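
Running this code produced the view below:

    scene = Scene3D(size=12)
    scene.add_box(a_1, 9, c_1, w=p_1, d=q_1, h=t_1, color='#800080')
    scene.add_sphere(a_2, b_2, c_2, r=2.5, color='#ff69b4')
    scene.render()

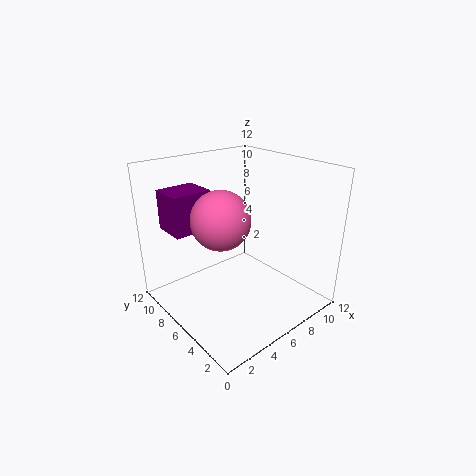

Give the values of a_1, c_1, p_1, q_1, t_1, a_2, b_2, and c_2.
a_1 = 2
c_1 = 6
p_1 = 3.5
q_1 = 3
t_1 = 3.5
a_2 = 5
b_2 = 7
c_2 = 7.5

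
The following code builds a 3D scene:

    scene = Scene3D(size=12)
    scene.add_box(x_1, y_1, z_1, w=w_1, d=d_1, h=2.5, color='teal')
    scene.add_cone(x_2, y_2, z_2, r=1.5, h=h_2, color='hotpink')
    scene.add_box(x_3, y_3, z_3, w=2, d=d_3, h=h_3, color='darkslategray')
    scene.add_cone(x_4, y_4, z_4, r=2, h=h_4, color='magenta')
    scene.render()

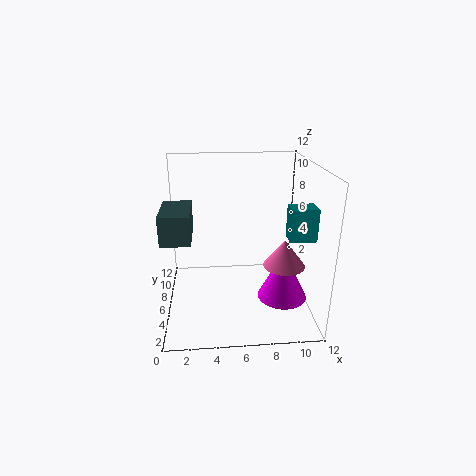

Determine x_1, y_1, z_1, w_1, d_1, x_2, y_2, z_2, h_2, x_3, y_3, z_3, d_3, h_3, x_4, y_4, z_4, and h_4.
x_1 = 9.5, y_1 = 2.5, z_1 = 7, w_1 = 2, d_1 = 1.5, x_2 = 9, y_2 = 2, z_2 = 5.5, h_2 = 2, x_3 = 0.5, y_3 = 0.5, z_3 = 8, d_3 = 3.5, h_3 = 2, x_4 = 9.5, y_4 = 4, z_4 = 1.5, h_4 = 4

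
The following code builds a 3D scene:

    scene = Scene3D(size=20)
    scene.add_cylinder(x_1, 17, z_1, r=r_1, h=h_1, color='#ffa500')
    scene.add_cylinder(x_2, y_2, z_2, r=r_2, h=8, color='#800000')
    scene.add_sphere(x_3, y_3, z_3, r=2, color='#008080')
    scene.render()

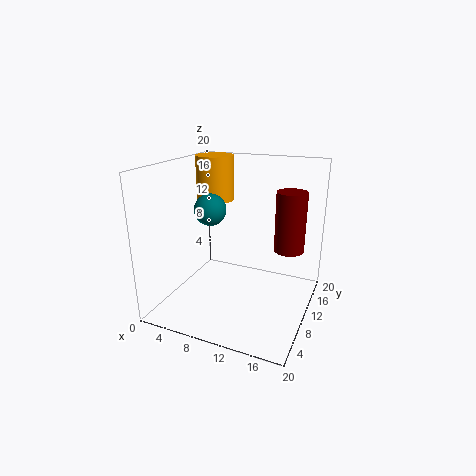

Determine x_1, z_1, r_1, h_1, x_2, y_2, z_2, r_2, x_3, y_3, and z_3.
x_1 = 3; z_1 = 13; r_1 = 3; h_1 = 7; x_2 = 17; y_2 = 11; z_2 = 9; r_2 = 2; x_3 = 8; y_3 = 6; z_3 = 15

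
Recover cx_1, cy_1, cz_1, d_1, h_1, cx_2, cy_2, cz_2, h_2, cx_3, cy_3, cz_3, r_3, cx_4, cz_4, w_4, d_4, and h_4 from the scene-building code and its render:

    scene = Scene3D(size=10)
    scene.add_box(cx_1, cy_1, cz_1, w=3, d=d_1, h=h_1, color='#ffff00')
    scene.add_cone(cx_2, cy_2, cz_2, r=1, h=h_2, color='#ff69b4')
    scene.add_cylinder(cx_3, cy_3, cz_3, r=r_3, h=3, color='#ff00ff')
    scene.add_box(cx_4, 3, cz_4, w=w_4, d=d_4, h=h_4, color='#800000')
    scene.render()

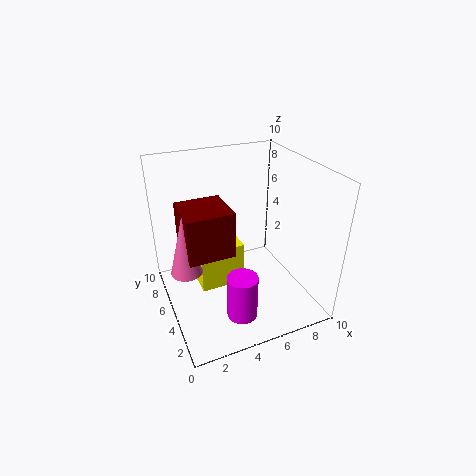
cx_1 = 2, cy_1 = 4, cz_1 = 2, d_1 = 2, h_1 = 3, cx_2 = 1, cy_2 = 4, cz_2 = 4, h_2 = 4, cx_3 = 4, cy_3 = 2, cz_3 = 1, r_3 = 1, cx_4 = 1, cz_4 = 5, w_4 = 3, d_4 = 3, h_4 = 3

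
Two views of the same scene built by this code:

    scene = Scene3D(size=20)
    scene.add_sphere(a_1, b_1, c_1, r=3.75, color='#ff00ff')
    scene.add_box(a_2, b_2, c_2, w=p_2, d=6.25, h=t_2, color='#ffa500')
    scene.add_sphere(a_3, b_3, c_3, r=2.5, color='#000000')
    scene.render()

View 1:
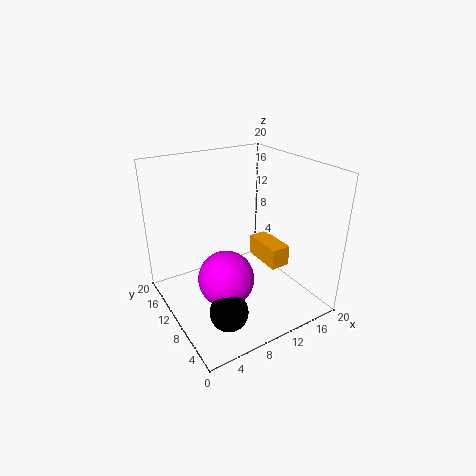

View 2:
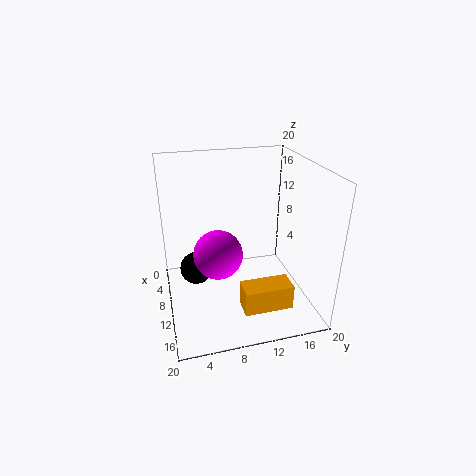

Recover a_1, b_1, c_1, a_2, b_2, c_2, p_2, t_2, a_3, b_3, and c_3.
a_1 = 6.75
b_1 = 7.75
c_1 = 5.75
a_2 = 15.5
b_2 = 8.75
c_2 = 3.5
p_2 = 3
t_2 = 3.25
a_3 = 5.25
b_3 = 4.5
c_3 = 3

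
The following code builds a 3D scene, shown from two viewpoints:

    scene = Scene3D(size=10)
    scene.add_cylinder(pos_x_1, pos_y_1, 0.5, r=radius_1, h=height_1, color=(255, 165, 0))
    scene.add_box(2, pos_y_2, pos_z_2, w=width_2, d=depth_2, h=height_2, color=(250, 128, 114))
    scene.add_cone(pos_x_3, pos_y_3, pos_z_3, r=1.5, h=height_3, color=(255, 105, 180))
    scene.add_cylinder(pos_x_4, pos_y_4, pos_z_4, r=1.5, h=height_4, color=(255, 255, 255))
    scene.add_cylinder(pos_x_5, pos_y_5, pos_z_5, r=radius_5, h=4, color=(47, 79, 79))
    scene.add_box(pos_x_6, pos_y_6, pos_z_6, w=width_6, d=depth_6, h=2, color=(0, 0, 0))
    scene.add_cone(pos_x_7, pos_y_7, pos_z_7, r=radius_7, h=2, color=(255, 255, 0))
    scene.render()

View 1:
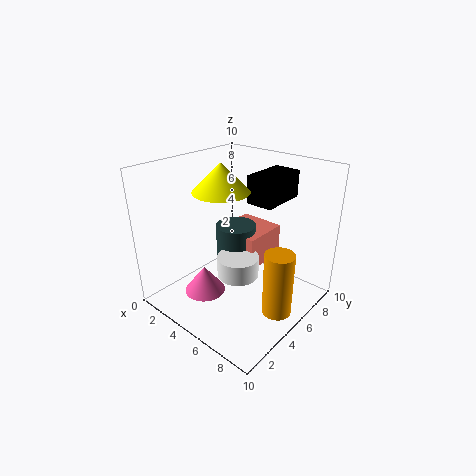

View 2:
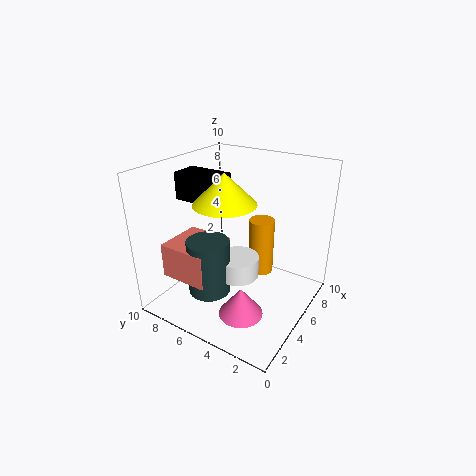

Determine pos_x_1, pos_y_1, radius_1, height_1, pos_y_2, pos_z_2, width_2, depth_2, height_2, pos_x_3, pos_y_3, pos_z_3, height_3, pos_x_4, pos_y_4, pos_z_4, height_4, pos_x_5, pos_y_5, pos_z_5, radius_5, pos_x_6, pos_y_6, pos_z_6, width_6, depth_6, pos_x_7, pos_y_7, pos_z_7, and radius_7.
pos_x_1 = 8.5; pos_y_1 = 5; radius_1 = 1; height_1 = 4.5; pos_y_2 = 6; pos_z_2 = 2; width_2 = 3.5; depth_2 = 3.5; height_2 = 2.5; pos_x_3 = 3; pos_y_3 = 3.5; pos_z_3 = 0.5; height_3 = 2; pos_x_4 = 5; pos_y_4 = 5; pos_z_4 = 2; height_4 = 1.5; pos_x_5 = 3.5; pos_y_5 = 6.5; pos_z_5 = 1; radius_5 = 1.5; pos_x_6 = 4.5; pos_y_6 = 6.5; pos_z_6 = 7; width_6 = 2; depth_6 = 3.5; pos_x_7 = 3.5; pos_y_7 = 5; pos_z_7 = 8; radius_7 = 2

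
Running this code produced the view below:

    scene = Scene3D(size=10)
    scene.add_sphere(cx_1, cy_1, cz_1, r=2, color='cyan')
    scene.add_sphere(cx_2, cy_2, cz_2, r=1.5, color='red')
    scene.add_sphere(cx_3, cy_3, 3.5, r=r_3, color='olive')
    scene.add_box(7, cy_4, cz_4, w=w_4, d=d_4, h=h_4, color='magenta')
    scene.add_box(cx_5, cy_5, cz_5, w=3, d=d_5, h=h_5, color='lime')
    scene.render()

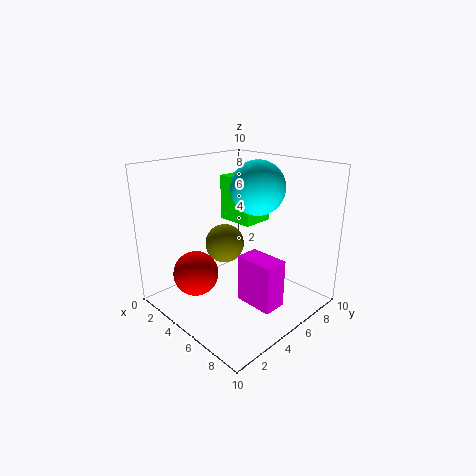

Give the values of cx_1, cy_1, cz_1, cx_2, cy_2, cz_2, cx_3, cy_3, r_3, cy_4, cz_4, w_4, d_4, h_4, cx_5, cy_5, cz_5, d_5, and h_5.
cx_1 = 4.5; cy_1 = 7.5; cz_1 = 8; cx_2 = 4; cy_2 = 2; cz_2 = 3; cx_3 = 2.5; cy_3 = 6; r_3 = 1.5; cy_4 = 3; cz_4 = 2; w_4 = 2.5; d_4 = 1.5; h_4 = 3; cx_5 = 1; cy_5 = 7; cz_5 = 5; d_5 = 2.5; h_5 = 3.5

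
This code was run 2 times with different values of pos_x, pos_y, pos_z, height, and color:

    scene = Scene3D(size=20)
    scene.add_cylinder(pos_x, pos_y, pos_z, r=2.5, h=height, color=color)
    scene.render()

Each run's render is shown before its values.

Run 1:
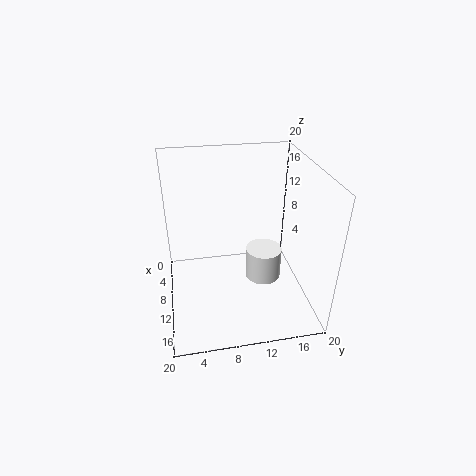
pos_x = 11; pos_y = 13.5; pos_z = 4; height = 4.5; color = 'white'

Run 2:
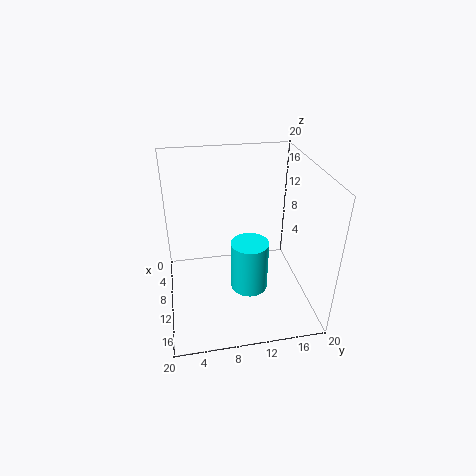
pos_x = 13; pos_y = 11; pos_z = 4; height = 7; color = 'cyan'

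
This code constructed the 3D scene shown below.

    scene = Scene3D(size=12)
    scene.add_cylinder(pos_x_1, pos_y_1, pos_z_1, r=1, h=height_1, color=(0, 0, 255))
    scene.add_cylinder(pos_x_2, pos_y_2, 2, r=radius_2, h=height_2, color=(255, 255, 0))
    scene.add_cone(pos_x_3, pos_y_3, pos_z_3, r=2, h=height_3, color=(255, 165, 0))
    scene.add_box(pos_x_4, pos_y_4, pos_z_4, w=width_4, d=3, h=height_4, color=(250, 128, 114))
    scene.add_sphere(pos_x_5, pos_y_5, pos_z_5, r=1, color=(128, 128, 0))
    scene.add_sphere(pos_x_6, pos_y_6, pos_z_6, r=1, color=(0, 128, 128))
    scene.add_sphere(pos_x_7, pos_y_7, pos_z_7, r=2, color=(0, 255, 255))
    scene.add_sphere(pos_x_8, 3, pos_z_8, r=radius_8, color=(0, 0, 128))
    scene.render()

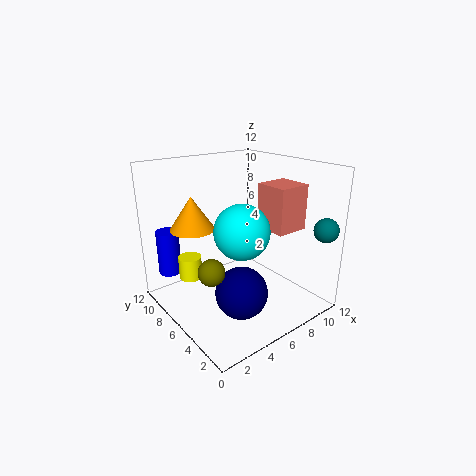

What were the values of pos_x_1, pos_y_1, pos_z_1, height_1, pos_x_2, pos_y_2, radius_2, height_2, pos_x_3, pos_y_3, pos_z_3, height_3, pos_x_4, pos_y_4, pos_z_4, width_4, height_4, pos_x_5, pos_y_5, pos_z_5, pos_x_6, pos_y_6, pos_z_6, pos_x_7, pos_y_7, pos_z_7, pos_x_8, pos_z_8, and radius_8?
pos_x_1 = 2
pos_y_1 = 11
pos_z_1 = 2
height_1 = 4
pos_x_2 = 3
pos_y_2 = 9
radius_2 = 1
height_2 = 2
pos_x_3 = 4
pos_y_3 = 10
pos_z_3 = 6
height_3 = 3
pos_x_4 = 9
pos_y_4 = 4
pos_z_4 = 6
width_4 = 3
height_4 = 4
pos_x_5 = 2
pos_y_5 = 4
pos_z_5 = 5
pos_x_6 = 11
pos_y_6 = 1
pos_z_6 = 7
pos_x_7 = 4
pos_y_7 = 3
pos_z_7 = 8
pos_x_8 = 4
pos_z_8 = 3
radius_8 = 2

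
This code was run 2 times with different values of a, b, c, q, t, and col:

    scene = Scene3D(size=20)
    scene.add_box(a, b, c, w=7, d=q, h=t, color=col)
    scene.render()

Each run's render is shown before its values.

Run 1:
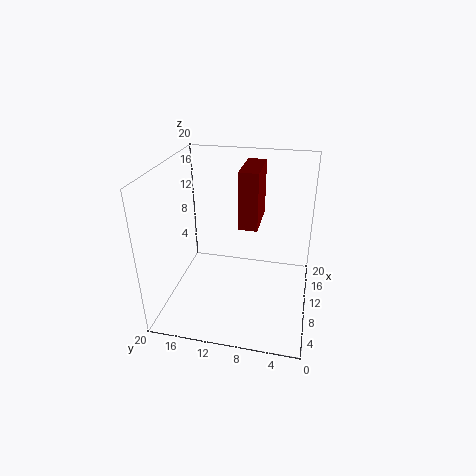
a = 11, b = 7.5, c = 10.75, q = 2.75, t = 8.25, col = 'maroon'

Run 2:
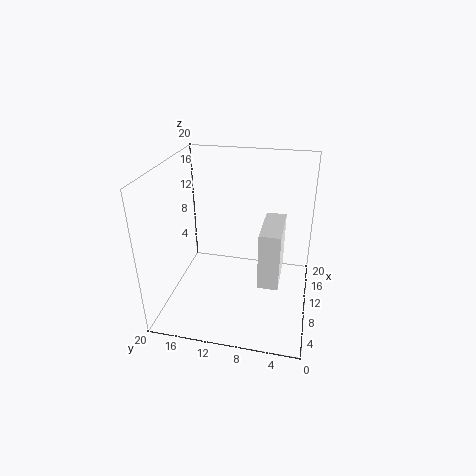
a = 5.75, b = 3.75, c = 5.25, q = 2.75, t = 7.75, col = 'white'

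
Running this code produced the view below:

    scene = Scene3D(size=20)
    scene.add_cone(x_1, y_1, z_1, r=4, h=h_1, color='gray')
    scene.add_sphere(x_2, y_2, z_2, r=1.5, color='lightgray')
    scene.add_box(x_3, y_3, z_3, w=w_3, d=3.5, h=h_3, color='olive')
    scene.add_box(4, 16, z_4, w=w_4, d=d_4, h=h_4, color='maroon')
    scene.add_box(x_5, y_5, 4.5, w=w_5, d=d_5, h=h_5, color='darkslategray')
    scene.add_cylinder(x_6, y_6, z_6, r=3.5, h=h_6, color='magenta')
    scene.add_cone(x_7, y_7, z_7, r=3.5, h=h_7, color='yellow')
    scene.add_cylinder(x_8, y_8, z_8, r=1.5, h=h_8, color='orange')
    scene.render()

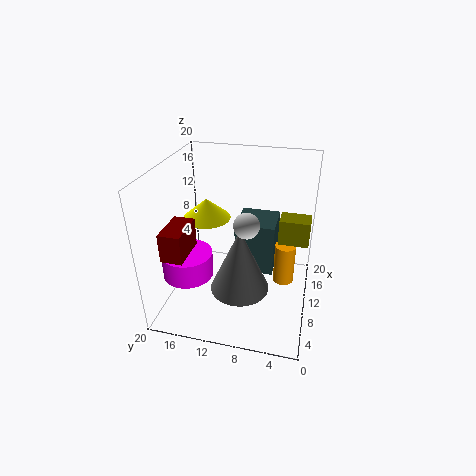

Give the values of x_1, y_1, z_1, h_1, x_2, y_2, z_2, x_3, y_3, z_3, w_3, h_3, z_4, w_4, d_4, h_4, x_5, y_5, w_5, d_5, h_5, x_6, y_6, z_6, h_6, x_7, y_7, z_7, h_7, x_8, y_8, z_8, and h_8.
x_1 = 7; y_1 = 9; z_1 = 4; h_1 = 9; x_2 = 4; y_2 = 7.5; z_2 = 15.5; x_3 = 5; y_3 = 0.5; z_3 = 13; w_3 = 2.5; h_3 = 3; z_4 = 8.5; w_4 = 5.5; d_4 = 3; h_4 = 4; x_5 = 10; y_5 = 5; w_5 = 5.5; d_5 = 5.5; h_5 = 7.5; x_6 = 7; y_6 = 16.5; z_6 = 5; h_6 = 3.5; x_7 = 13; y_7 = 15.5; z_7 = 11; h_7 = 3; x_8 = 12; y_8 = 3.5; z_8 = 2.5; h_8 = 6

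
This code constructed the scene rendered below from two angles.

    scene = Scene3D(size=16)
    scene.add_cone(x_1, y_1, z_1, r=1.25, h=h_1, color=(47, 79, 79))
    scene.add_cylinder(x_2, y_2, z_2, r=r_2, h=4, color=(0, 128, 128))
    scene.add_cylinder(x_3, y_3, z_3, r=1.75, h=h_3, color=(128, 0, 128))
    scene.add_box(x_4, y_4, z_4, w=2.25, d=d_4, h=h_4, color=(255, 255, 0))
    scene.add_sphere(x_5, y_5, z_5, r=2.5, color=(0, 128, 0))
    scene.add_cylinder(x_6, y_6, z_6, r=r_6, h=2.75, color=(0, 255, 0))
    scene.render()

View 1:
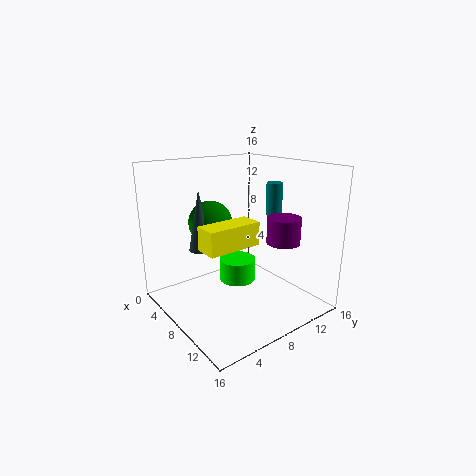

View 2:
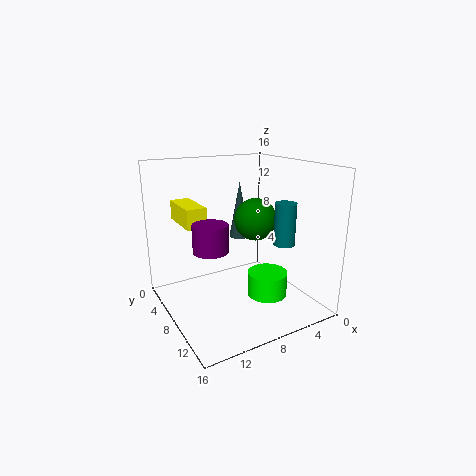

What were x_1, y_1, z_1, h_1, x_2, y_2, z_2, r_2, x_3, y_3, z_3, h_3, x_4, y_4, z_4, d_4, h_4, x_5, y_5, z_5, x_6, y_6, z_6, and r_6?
x_1 = 5.75
y_1 = 4.5
z_1 = 6.75
h_1 = 6.75
x_2 = 6.75
y_2 = 14.5
z_2 = 9.25
r_2 = 1
x_3 = 12.5
y_3 = 10.5
z_3 = 8.25
h_3 = 2.75
x_4 = 11
y_4 = 1.25
z_4 = 9.25
d_4 = 5.25
h_4 = 2.25
x_5 = 4.75
y_5 = 6.5
z_5 = 9.25
x_6 = 5.25
y_6 = 10
z_6 = 1.25
r_6 = 2.25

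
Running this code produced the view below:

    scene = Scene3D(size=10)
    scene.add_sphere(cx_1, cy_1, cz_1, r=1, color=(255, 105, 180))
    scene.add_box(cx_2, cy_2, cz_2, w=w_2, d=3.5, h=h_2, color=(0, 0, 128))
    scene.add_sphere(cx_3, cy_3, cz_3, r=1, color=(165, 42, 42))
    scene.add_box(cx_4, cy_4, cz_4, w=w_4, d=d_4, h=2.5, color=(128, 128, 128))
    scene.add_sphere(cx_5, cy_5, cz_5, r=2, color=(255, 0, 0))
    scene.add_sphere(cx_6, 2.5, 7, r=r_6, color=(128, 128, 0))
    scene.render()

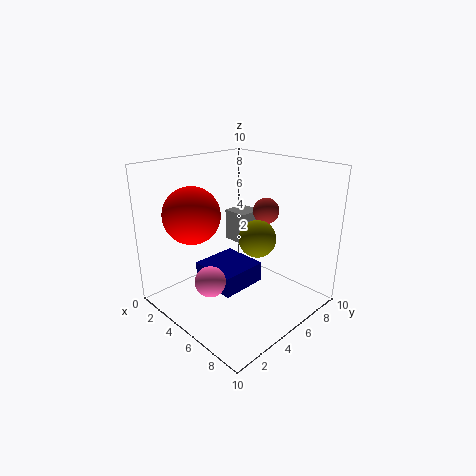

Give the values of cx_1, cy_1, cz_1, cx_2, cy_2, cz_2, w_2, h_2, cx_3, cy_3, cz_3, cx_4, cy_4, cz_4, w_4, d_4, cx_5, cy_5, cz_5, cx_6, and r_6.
cx_1 = 5.5; cy_1 = 2; cz_1 = 3; cx_2 = 2; cy_2 = 3.5; cz_2 = 1; w_2 = 3.5; h_2 = 1.5; cx_3 = 4.5; cy_3 = 8.5; cz_3 = 6; cx_4 = 1; cy_4 = 7.5; cz_4 = 3; w_4 = 2; d_4 = 2; cx_5 = 2.5; cy_5 = 3; cz_5 = 6.5; cx_6 = 9; r_6 = 1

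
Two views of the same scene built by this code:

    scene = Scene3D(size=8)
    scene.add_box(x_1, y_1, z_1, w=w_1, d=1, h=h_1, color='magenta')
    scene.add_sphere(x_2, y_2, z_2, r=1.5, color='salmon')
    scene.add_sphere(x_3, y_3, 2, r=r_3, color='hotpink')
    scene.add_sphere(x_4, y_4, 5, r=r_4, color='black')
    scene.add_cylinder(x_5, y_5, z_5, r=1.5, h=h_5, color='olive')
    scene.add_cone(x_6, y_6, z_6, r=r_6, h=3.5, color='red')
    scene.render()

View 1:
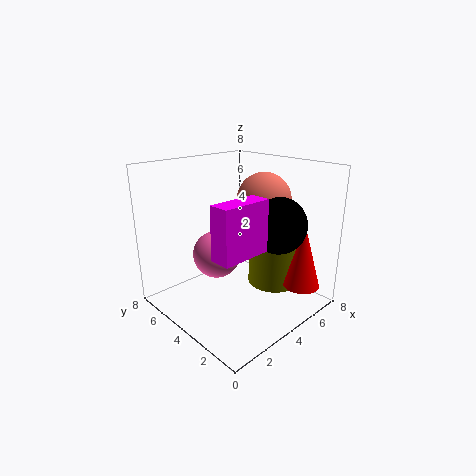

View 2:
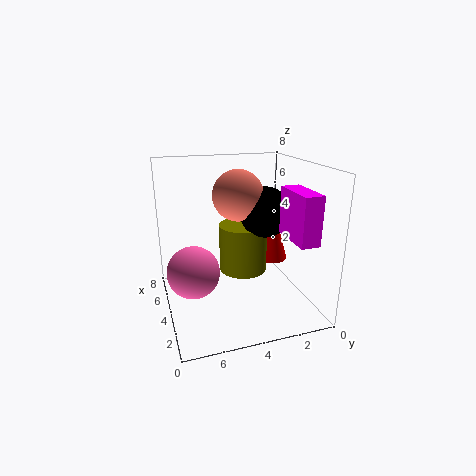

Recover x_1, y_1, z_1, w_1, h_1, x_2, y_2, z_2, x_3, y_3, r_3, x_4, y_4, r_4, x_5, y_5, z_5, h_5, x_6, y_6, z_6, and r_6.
x_1 = 0.5
y_1 = 1
z_1 = 4.5
w_1 = 2.5
h_1 = 2.5
x_2 = 5.5
y_2 = 3.5
z_2 = 6
x_3 = 4.5
y_3 = 6.5
r_3 = 1.5
x_4 = 5
y_4 = 2
r_4 = 1.5
x_5 = 6
y_5 = 3
z_5 = 1
h_5 = 3
x_6 = 6
y_6 = 1
z_6 = 1.5
r_6 = 1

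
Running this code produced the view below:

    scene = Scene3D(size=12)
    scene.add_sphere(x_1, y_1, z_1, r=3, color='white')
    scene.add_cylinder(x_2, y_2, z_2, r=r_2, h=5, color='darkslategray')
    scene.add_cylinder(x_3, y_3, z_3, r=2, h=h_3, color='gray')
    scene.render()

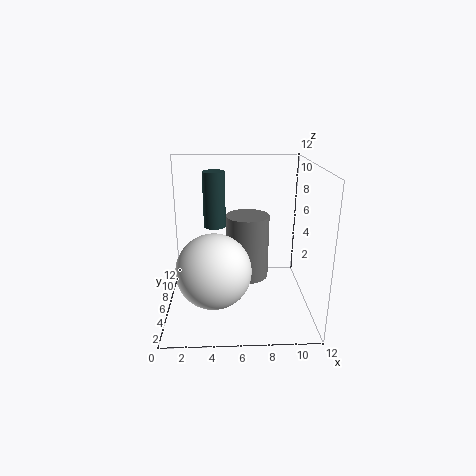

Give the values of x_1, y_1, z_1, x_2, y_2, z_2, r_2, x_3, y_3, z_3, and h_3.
x_1 = 4, y_1 = 4, z_1 = 4, x_2 = 4, y_2 = 9, z_2 = 6, r_2 = 1, x_3 = 7, y_3 = 9, z_3 = 1, h_3 = 6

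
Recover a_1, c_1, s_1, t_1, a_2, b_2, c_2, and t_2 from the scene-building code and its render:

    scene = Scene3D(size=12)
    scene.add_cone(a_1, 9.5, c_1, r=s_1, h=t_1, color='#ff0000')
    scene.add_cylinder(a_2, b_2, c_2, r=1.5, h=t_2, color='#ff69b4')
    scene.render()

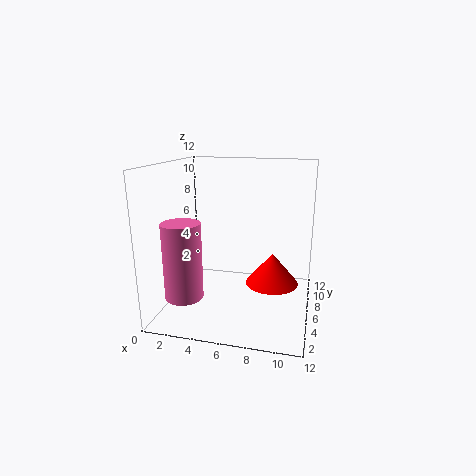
a_1 = 8.5; c_1 = 0.5; s_1 = 2.5; t_1 = 3; a_2 = 2.5; b_2 = 2.5; c_2 = 2; t_2 = 6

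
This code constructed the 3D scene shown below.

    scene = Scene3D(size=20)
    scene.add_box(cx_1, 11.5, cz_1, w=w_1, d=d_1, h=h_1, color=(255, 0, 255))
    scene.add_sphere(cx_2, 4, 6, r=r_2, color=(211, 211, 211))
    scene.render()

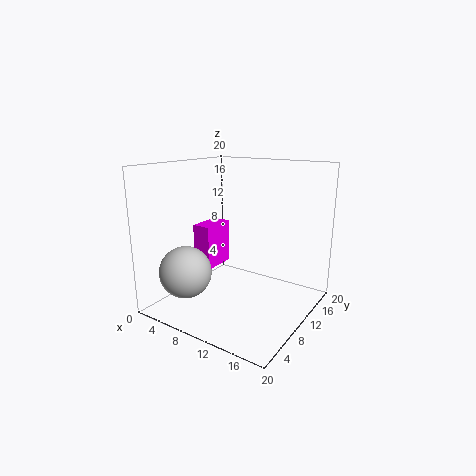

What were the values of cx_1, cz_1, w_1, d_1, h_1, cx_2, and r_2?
cx_1 = 0.5, cz_1 = 3, w_1 = 3, d_1 = 5.5, h_1 = 7, cx_2 = 5.5, r_2 = 3.5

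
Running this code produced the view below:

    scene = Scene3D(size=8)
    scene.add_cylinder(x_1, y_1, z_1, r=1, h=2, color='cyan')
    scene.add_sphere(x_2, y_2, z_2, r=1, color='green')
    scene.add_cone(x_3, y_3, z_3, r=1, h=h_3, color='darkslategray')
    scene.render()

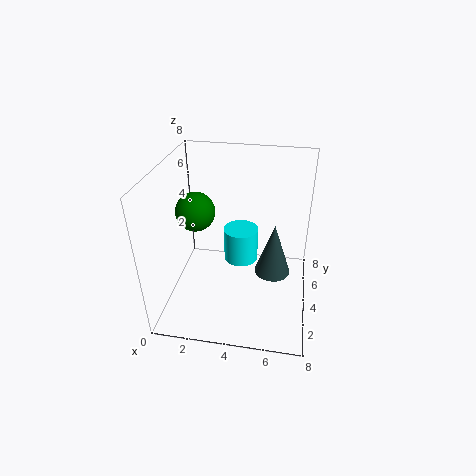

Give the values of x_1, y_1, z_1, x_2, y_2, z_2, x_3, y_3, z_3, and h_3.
x_1 = 4; y_1 = 5; z_1 = 2; x_2 = 2; y_2 = 3; z_2 = 6; x_3 = 6; y_3 = 4; z_3 = 2; h_3 = 3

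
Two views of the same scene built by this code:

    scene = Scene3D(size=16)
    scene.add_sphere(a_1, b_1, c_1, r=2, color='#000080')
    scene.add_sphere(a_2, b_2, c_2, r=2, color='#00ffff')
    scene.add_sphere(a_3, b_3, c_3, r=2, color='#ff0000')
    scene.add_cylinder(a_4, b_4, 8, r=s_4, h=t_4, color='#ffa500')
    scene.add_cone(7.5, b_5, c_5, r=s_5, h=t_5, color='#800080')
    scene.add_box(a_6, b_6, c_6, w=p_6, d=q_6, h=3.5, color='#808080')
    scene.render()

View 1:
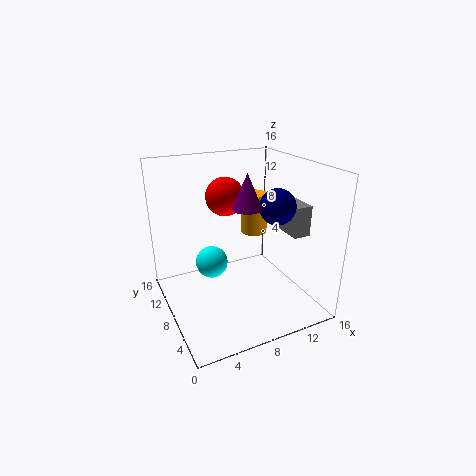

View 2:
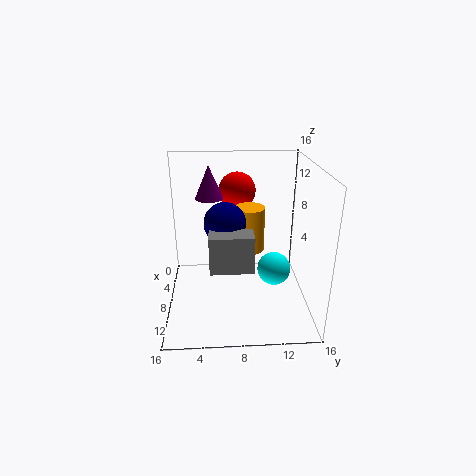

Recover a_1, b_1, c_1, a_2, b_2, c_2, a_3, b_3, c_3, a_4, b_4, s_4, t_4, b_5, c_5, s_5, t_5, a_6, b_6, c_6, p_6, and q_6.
a_1 = 12; b_1 = 6.5; c_1 = 11.5; a_2 = 6.5; b_2 = 12.5; c_2 = 3; a_3 = 6.5; b_3 = 8; c_3 = 13; a_4 = 10.5; b_4 = 9; s_4 = 1.5; t_4 = 4.5; b_5 = 5; c_5 = 12.5; s_5 = 1.5; t_5 = 3.5; a_6 = 13.5; b_6 = 5; c_6 = 8; p_6 = 2; q_6 = 4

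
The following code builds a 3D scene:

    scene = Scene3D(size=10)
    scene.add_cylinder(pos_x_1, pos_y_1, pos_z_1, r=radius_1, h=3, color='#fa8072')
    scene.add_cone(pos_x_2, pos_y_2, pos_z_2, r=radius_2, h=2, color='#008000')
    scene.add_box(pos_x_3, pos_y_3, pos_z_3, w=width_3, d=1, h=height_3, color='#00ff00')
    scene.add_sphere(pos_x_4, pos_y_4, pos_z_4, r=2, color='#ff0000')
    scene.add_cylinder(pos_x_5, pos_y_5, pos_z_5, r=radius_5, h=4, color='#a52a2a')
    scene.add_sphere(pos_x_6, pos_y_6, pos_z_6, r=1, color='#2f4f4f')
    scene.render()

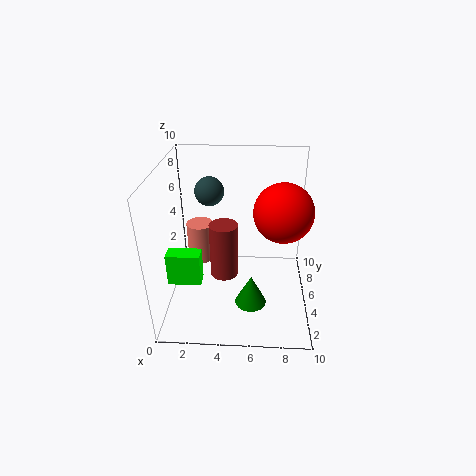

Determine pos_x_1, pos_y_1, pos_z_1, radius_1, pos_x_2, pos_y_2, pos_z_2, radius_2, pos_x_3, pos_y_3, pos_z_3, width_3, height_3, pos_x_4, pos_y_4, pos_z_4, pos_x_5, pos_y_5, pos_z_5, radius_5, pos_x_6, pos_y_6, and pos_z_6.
pos_x_1 = 2, pos_y_1 = 7, pos_z_1 = 2, radius_1 = 1, pos_x_2 = 6, pos_y_2 = 2, pos_z_2 = 2, radius_2 = 1, pos_x_3 = 1, pos_y_3 = 1, pos_z_3 = 4, width_3 = 2, height_3 = 2, pos_x_4 = 8, pos_y_4 = 5, pos_z_4 = 7, pos_x_5 = 4, pos_y_5 = 5, pos_z_5 = 2, radius_5 = 1, pos_x_6 = 3, pos_y_6 = 6, pos_z_6 = 8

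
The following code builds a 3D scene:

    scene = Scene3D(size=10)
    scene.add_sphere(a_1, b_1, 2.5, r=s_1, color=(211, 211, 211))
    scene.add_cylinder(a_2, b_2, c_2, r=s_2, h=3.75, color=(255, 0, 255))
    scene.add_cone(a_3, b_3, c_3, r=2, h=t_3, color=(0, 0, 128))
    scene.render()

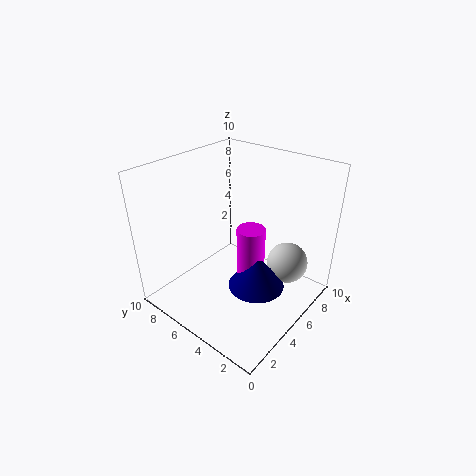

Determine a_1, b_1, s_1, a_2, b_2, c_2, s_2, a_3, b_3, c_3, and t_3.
a_1 = 7.75, b_1 = 2.5, s_1 = 1.5, a_2 = 5.5, b_2 = 4.25, c_2 = 2, s_2 = 1, a_3 = 5.25, b_3 = 3.5, c_3 = 1.5, t_3 = 2.5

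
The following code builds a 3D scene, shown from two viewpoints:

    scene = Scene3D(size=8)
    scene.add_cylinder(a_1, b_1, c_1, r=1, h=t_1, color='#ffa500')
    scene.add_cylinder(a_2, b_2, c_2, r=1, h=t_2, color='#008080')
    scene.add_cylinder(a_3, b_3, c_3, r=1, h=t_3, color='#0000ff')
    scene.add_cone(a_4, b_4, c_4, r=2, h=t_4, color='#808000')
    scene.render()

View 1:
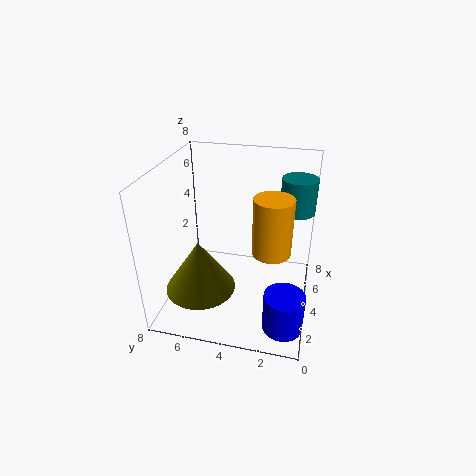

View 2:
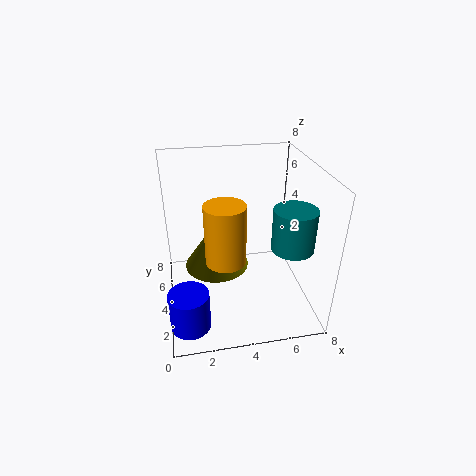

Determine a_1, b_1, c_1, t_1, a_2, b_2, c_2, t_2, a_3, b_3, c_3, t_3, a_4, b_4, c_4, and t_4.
a_1 = 3; b_1 = 2; c_1 = 4; t_1 = 3; a_2 = 6; b_2 = 1; c_2 = 5; t_2 = 2; a_3 = 1; b_3 = 1; c_3 = 1; t_3 = 2; a_4 = 3; b_4 = 6; c_4 = 1; t_4 = 3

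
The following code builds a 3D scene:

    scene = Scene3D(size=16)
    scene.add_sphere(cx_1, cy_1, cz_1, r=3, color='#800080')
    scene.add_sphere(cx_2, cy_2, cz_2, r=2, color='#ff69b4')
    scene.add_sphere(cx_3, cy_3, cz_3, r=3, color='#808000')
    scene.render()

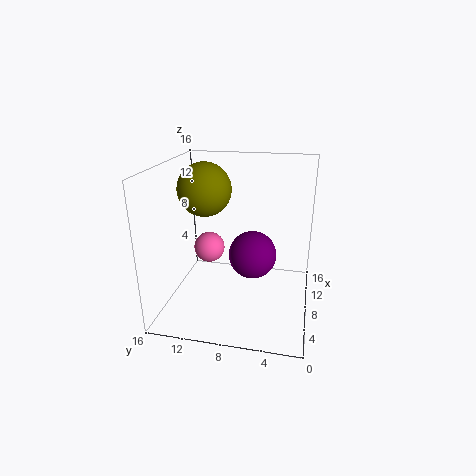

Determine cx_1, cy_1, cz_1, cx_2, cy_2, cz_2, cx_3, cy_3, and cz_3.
cx_1 = 12, cy_1 = 7, cz_1 = 4, cx_2 = 13, cy_2 = 13, cz_2 = 4, cx_3 = 9, cy_3 = 12, cz_3 = 13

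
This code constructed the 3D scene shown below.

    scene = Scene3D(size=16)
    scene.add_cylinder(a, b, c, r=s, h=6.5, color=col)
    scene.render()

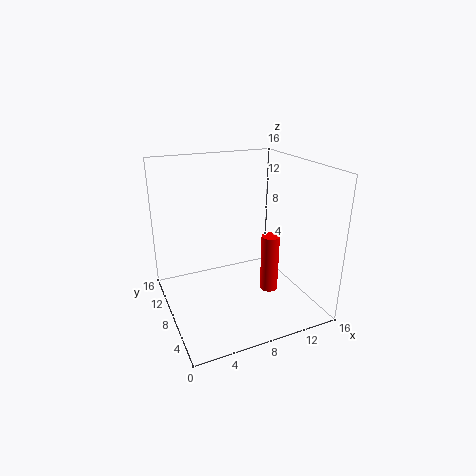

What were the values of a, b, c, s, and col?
a = 11; b = 6; c = 2; s = 1; col = 'red'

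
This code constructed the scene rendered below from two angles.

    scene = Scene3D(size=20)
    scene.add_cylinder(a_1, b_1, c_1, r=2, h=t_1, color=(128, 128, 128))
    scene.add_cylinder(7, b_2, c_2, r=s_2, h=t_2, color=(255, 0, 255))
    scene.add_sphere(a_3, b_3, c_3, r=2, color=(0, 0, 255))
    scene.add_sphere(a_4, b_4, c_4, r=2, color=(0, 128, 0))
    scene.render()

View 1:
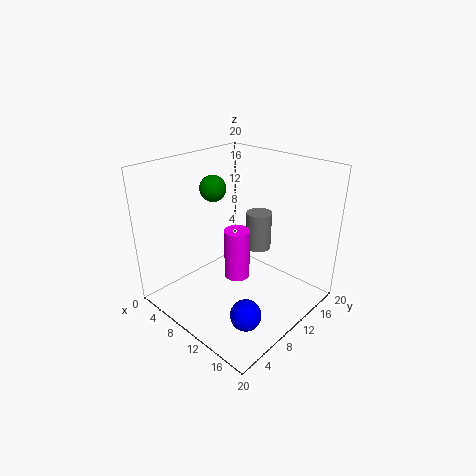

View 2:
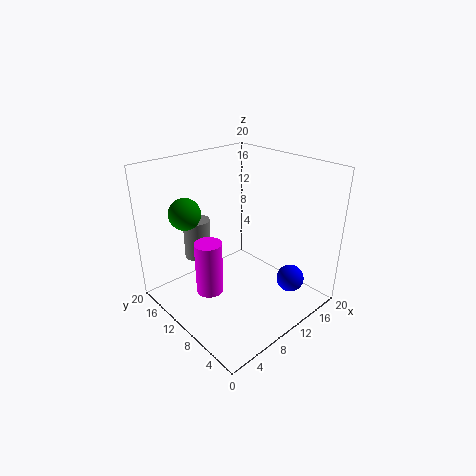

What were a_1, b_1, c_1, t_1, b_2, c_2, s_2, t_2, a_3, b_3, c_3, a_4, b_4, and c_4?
a_1 = 8; b_1 = 17; c_1 = 5; t_1 = 6; b_2 = 13; c_2 = 1; s_2 = 2; t_2 = 8; a_3 = 16; b_3 = 5; c_3 = 3; a_4 = 3; b_4 = 12; c_4 = 15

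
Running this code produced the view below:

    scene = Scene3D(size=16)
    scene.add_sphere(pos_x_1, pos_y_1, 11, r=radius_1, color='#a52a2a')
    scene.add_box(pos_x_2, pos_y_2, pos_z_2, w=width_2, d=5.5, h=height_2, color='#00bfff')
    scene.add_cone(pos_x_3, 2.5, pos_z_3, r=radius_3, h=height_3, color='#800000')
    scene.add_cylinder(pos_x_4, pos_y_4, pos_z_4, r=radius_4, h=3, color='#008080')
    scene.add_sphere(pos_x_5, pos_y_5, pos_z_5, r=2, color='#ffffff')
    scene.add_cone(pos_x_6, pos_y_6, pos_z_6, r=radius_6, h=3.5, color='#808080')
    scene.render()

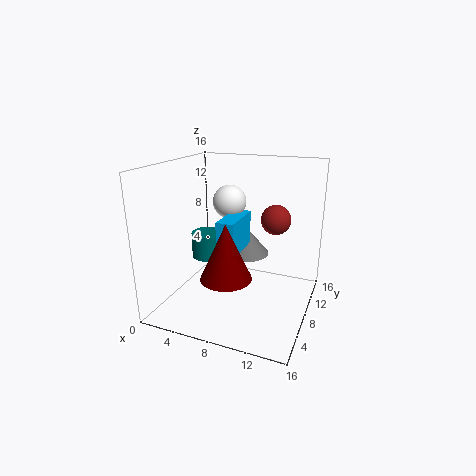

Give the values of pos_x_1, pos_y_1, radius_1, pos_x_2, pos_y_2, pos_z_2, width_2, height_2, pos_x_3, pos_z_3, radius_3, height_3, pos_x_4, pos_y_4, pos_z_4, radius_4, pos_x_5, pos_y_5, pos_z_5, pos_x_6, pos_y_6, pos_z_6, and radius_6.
pos_x_1 = 12.5
pos_y_1 = 7
radius_1 = 1.5
pos_x_2 = 6
pos_y_2 = 6.5
pos_z_2 = 6
width_2 = 2
height_2 = 4
pos_x_3 = 9
pos_z_3 = 6
radius_3 = 2.5
height_3 = 5.5
pos_x_4 = 3.5
pos_y_4 = 9.5
pos_z_4 = 4.5
radius_4 = 2
pos_x_5 = 5.5
pos_y_5 = 11.5
pos_z_5 = 11
pos_x_6 = 7
pos_y_6 = 13
pos_z_6 = 4
radius_6 = 3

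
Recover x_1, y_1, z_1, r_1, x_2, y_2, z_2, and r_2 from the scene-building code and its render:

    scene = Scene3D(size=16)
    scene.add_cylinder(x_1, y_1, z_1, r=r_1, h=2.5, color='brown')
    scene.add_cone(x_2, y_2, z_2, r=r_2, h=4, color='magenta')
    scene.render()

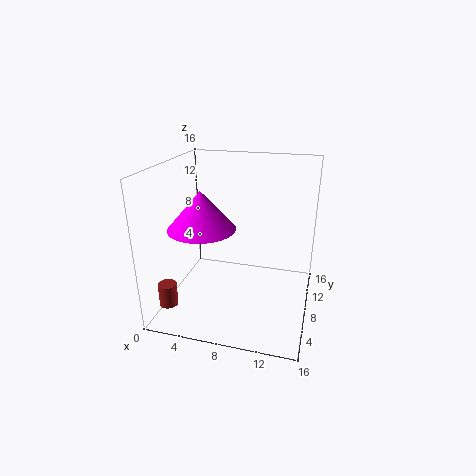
x_1 = 1.5
y_1 = 3
z_1 = 1.5
r_1 = 1
x_2 = 5
y_2 = 5
z_2 = 10
r_2 = 3.5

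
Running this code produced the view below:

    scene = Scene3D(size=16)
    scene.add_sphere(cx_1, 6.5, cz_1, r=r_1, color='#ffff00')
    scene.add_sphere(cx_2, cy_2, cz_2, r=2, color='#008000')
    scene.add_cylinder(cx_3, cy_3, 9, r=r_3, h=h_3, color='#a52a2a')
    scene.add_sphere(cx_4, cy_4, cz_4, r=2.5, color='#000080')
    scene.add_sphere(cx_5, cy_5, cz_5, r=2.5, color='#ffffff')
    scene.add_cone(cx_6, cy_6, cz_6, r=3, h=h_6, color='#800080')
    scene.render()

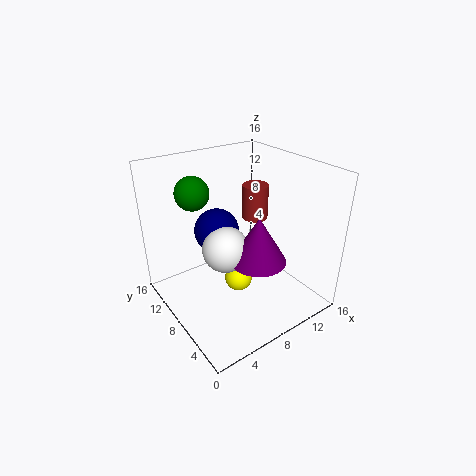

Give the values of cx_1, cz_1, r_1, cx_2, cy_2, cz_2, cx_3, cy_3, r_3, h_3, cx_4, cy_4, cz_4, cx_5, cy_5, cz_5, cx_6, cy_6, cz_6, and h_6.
cx_1 = 7, cz_1 = 4, r_1 = 1.5, cx_2 = 5.5, cy_2 = 13.5, cz_2 = 12, cx_3 = 11.5, cy_3 = 9.5, r_3 = 1.5, h_3 = 4, cx_4 = 6.5, cy_4 = 10, cz_4 = 8.5, cx_5 = 6, cy_5 = 7.5, cz_5 = 7.5, cx_6 = 8.5, cy_6 = 5, cz_6 = 6.5, h_6 = 5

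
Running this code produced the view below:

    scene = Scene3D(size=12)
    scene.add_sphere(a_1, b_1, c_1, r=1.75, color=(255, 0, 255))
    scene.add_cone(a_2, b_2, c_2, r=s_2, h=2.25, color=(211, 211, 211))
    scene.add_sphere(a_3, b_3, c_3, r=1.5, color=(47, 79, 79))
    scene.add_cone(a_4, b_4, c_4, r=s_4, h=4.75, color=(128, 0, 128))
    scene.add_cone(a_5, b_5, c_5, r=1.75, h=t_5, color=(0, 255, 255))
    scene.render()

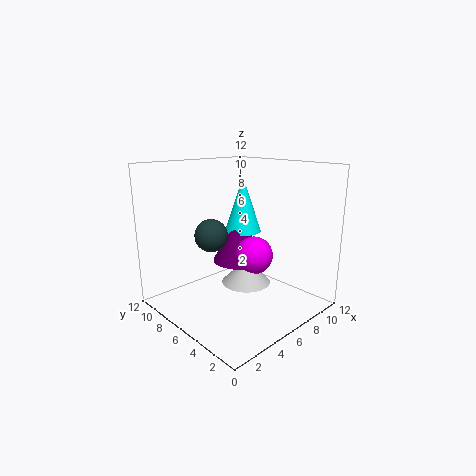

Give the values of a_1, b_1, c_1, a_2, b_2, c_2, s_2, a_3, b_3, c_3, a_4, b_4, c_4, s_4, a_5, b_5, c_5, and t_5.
a_1 = 8.75; b_1 = 6.75; c_1 = 3.5; a_2 = 8; b_2 = 7; c_2 = 1; s_2 = 2.25; a_3 = 5.75; b_3 = 9.25; c_3 = 5.5; a_4 = 8.75; b_4 = 8.75; c_4 = 2.5; s_4 = 2.5; a_5 = 9.5; b_5 = 9; c_5 = 5.25; t_5 = 5.25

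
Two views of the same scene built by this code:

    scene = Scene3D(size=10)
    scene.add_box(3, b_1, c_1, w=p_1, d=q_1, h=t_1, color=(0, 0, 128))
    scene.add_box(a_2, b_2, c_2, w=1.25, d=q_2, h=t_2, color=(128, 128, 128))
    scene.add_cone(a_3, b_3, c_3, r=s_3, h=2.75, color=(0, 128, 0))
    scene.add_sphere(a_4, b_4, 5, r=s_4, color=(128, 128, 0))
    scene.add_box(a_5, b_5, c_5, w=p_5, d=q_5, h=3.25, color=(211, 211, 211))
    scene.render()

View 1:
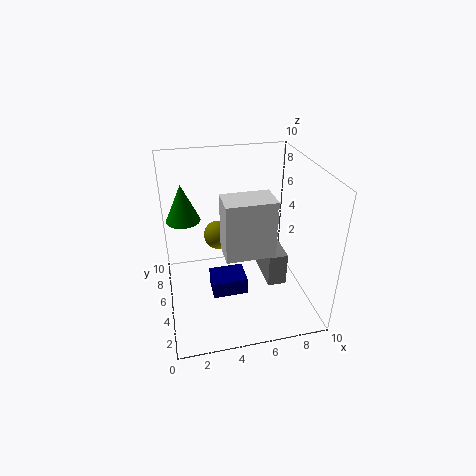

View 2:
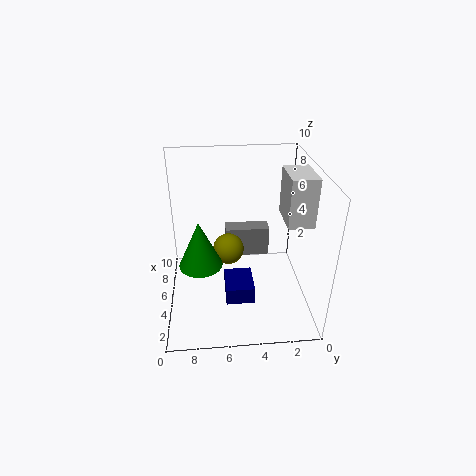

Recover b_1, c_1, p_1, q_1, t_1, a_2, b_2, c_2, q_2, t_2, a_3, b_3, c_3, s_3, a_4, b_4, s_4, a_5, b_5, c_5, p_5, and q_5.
b_1 = 4, c_1 = 0.75, p_1 = 2.5, q_1 = 2, t_1 = 1.25, a_2 = 6.5, b_2 = 2.5, c_2 = 2.5, q_2 = 3.25, t_2 = 2.25, a_3 = 1.5, b_3 = 7.5, c_3 = 5.5, s_3 = 1.25, a_4 = 3.75, b_4 = 5.75, s_4 = 1, a_5 = 3.25, b_5 = 0.25, c_5 = 6.5, p_5 = 2.75, q_5 = 1.75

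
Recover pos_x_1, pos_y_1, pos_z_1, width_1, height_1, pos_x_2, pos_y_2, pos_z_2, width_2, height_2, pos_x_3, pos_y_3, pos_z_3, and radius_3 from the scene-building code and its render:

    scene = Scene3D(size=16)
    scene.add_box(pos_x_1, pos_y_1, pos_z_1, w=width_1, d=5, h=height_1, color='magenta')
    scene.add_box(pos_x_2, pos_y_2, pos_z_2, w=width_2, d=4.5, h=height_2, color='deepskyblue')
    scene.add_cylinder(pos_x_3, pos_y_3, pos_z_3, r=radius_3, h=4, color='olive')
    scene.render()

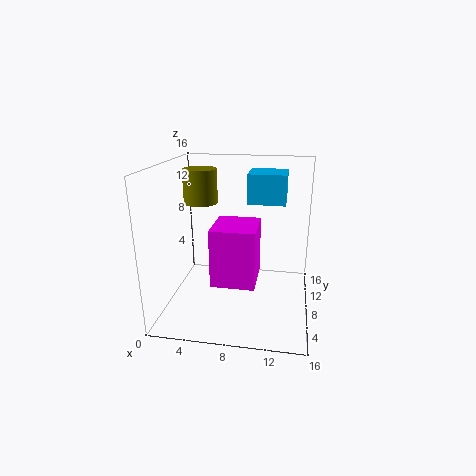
pos_x_1 = 6
pos_y_1 = 3
pos_z_1 = 4.5
width_1 = 4.5
height_1 = 6
pos_x_2 = 8.5
pos_y_2 = 11
pos_z_2 = 11
width_2 = 4.5
height_2 = 3.5
pos_x_3 = 3
pos_y_3 = 11
pos_z_3 = 11
radius_3 = 2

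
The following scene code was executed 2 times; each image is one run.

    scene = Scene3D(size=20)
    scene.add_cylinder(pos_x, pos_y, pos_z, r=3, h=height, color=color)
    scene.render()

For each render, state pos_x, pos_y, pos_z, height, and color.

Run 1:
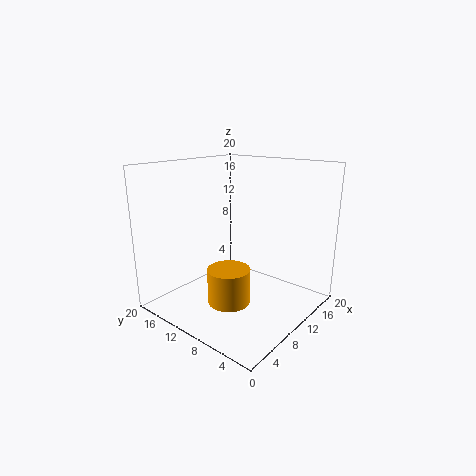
pos_x = 8, pos_y = 10, pos_z = 1, height = 5, color = 'orange'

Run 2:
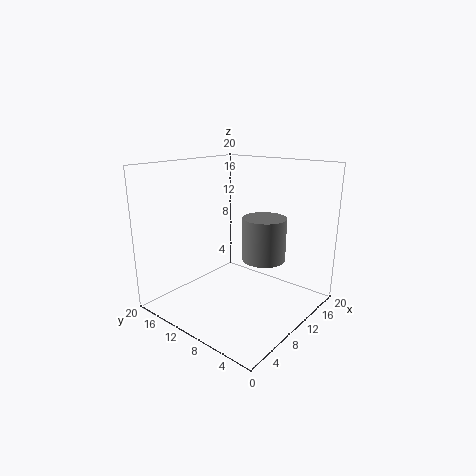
pos_x = 12, pos_y = 7, pos_z = 7, height = 6, color = 'gray'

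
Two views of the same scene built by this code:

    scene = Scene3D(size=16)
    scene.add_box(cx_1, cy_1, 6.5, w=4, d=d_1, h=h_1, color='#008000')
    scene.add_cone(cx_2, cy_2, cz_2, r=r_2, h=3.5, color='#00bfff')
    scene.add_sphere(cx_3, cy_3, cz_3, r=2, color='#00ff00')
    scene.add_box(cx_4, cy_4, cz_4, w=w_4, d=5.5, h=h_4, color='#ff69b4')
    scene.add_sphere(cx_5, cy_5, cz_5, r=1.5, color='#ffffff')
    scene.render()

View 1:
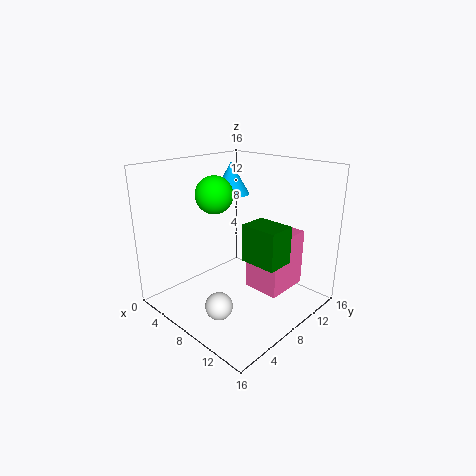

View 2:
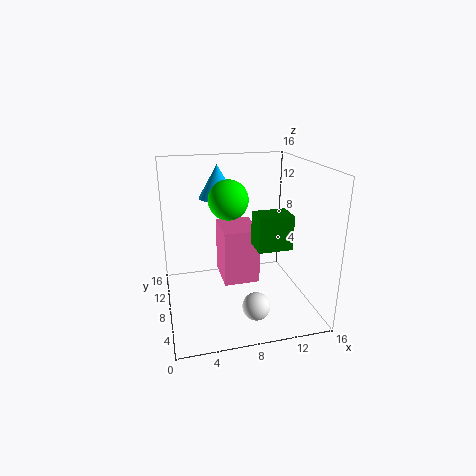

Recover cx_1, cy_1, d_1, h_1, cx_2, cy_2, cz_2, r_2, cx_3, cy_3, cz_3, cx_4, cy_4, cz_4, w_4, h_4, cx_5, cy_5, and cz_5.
cx_1 = 10, cy_1 = 6.5, d_1 = 3, h_1 = 4, cx_2 = 6, cy_2 = 9, cz_2 = 12.5, r_2 = 2, cx_3 = 6.5, cy_3 = 6, cz_3 = 13, cx_4 = 7, cy_4 = 10.5, cz_4 = 0.5, w_4 = 4.5, h_4 = 7, cx_5 = 9, cy_5 = 4, cz_5 = 1.5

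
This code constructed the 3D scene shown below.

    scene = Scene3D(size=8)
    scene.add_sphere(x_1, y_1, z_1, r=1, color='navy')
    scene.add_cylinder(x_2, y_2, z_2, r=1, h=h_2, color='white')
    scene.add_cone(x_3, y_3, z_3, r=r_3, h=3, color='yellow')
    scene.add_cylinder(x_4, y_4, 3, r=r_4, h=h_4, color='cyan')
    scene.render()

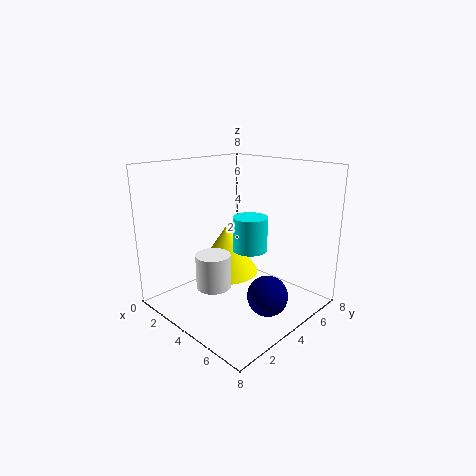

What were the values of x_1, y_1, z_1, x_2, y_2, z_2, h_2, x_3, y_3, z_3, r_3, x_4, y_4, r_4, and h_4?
x_1 = 7
y_1 = 3
z_1 = 2
x_2 = 3
y_2 = 3
z_2 = 1
h_2 = 2
x_3 = 2
y_3 = 5
z_3 = 1
r_3 = 2
x_4 = 4
y_4 = 5
r_4 = 1
h_4 = 2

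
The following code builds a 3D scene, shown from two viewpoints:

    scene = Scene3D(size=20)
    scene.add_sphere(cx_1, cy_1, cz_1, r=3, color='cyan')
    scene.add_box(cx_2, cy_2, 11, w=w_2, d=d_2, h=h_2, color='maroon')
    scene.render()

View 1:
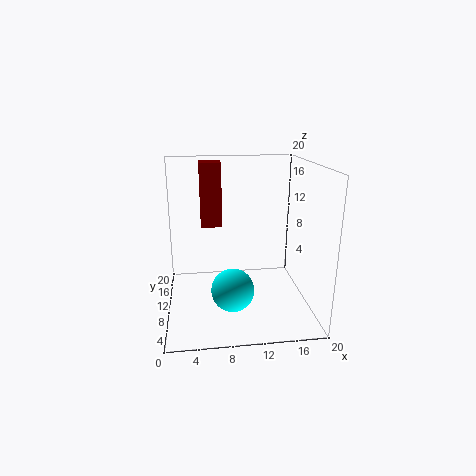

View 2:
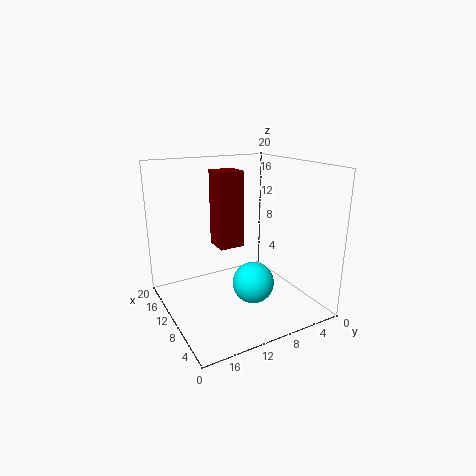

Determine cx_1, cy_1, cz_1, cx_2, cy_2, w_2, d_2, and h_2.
cx_1 = 9; cy_1 = 8; cz_1 = 3; cx_2 = 5; cy_2 = 12; w_2 = 3; d_2 = 3; h_2 = 9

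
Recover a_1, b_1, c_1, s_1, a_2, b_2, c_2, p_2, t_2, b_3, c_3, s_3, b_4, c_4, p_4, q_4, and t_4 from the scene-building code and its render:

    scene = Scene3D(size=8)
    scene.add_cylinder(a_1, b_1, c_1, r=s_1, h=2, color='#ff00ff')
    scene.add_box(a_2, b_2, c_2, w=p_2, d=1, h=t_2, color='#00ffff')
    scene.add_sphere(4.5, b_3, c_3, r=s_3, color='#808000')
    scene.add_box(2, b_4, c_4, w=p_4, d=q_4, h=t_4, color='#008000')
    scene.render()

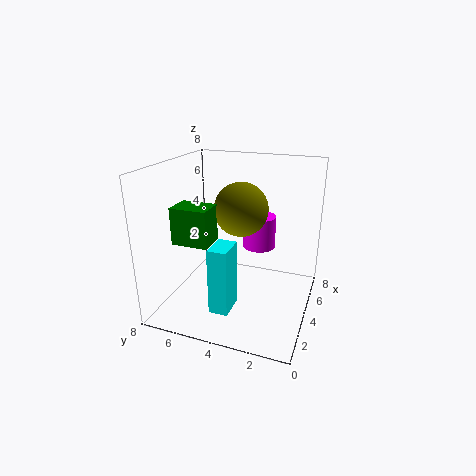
a_1 = 6.5
b_1 = 3.5
c_1 = 2.5
s_1 = 1
a_2 = 1
b_2 = 3.5
c_2 = 1
p_2 = 1.5
t_2 = 3.5
b_3 = 4
c_3 = 5.5
s_3 = 1.5
b_4 = 5
c_4 = 4
p_4 = 1.5
q_4 = 2
t_4 = 2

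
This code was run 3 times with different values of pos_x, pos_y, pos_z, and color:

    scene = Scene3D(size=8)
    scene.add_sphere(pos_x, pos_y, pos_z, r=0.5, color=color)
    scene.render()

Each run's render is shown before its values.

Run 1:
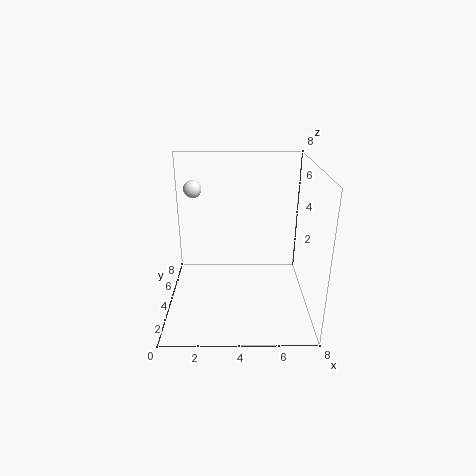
pos_x = 1.5, pos_y = 5, pos_z = 6.5, color = 'white'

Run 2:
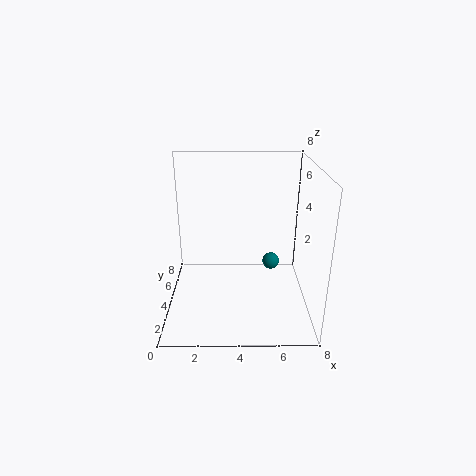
pos_x = 6, pos_y = 5, pos_z = 2, color = 'teal'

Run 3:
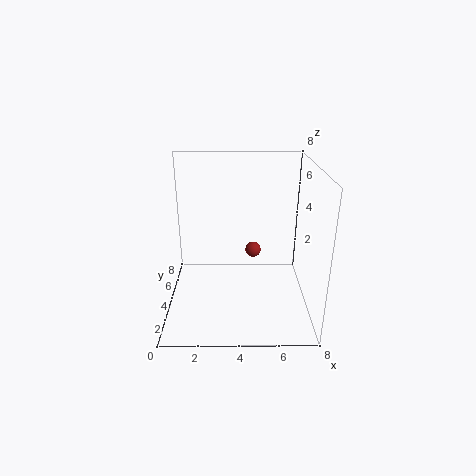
pos_x = 5, pos_y = 6.5, pos_z = 2, color = 'brown'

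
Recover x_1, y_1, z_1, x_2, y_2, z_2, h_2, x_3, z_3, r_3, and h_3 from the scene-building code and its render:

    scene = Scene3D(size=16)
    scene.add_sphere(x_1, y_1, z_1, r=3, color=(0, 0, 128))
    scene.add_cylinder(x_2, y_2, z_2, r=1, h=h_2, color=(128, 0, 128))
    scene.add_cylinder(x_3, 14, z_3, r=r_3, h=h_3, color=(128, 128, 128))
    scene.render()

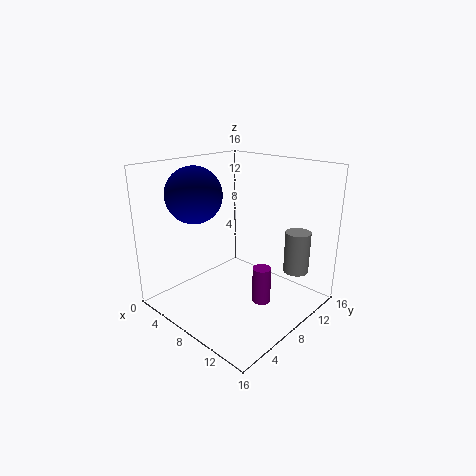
x_1 = 5, y_1 = 4.5, z_1 = 13, x_2 = 11.5, y_2 = 8, z_2 = 1.5, h_2 = 4, x_3 = 12, z_3 = 3, r_3 = 1.5, h_3 = 5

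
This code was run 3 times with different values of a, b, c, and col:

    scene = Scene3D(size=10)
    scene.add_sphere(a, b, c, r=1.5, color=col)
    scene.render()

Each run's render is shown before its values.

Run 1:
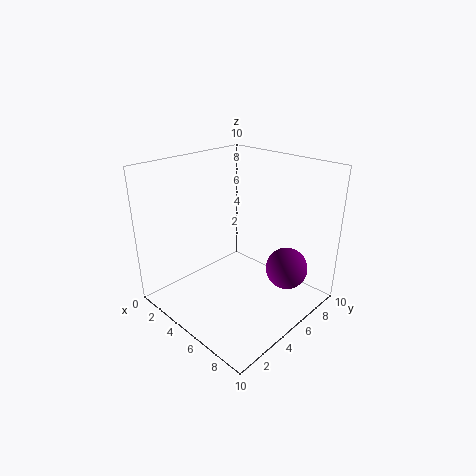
a = 7.5; b = 7.5; c = 2.5; col = 'purple'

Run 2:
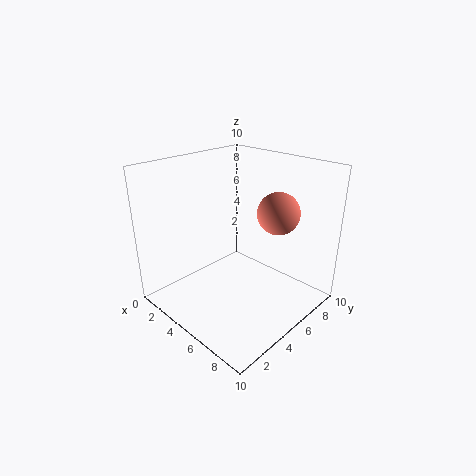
a = 6.5; b = 7.5; c = 6.5; col = 'salmon'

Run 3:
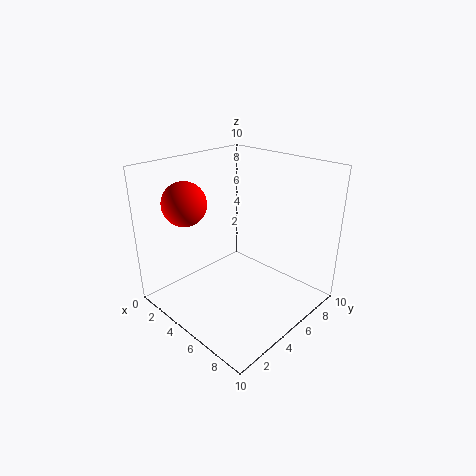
a = 2.5; b = 2.5; c = 7.5; col = 'red'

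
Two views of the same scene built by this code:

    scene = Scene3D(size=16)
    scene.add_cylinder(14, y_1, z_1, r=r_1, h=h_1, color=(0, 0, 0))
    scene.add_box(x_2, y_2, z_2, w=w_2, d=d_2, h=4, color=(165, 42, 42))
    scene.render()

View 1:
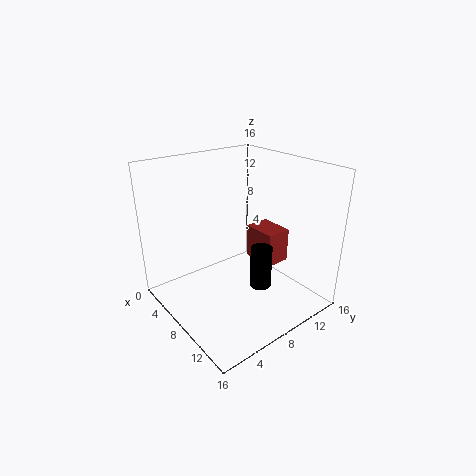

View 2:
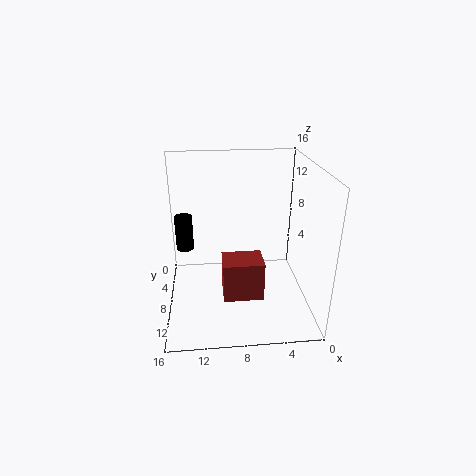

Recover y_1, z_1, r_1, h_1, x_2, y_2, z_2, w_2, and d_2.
y_1 = 6
z_1 = 6
r_1 = 1
h_1 = 4
x_2 = 6
y_2 = 11
z_2 = 4
w_2 = 4
d_2 = 3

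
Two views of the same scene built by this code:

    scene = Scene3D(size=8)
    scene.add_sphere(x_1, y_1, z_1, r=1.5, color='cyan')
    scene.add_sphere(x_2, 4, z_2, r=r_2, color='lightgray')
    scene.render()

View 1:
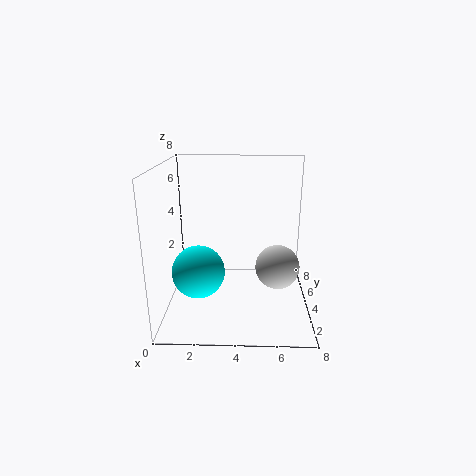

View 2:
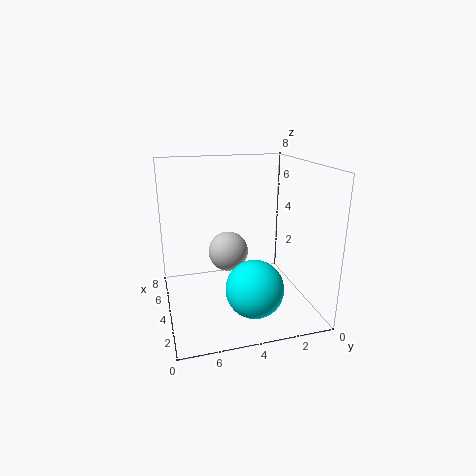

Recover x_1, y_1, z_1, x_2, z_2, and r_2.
x_1 = 1.75; y_1 = 3.75; z_1 = 2; x_2 = 6.25; z_2 = 2.25; r_2 = 1.25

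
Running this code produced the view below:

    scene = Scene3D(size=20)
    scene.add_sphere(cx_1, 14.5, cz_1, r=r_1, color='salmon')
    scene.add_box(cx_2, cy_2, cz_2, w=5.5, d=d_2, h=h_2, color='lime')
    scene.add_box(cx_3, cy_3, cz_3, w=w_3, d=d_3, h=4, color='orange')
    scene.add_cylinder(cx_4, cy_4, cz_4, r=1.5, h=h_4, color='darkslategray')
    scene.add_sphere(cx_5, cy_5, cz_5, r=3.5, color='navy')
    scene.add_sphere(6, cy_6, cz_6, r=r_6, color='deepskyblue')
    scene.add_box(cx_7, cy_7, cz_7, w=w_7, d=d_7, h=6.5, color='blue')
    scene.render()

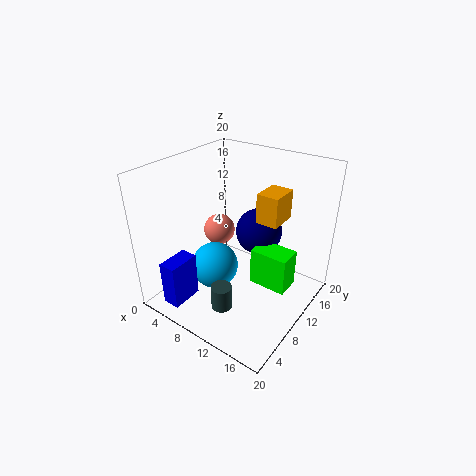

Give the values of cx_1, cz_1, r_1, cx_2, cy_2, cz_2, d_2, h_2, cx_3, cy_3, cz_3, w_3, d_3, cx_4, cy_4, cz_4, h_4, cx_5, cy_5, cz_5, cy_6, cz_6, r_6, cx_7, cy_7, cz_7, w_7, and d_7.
cx_1 = 3, cz_1 = 7, r_1 = 2.5, cx_2 = 11.5, cy_2 = 11, cz_2 = 2.5, d_2 = 3.5, h_2 = 5.5, cx_3 = 12.5, cy_3 = 10.5, cz_3 = 13, w_3 = 3, d_3 = 4, cx_4 = 10, cy_4 = 6, cz_4 = 0.5, h_4 = 3.5, cx_5 = 10, cy_5 = 15.5, cz_5 = 8.5, cy_6 = 9.5, cz_6 = 4, r_6 = 3.5, cx_7 = 3, cy_7 = 1.5, cz_7 = 1, w_7 = 2.5, d_7 = 4.5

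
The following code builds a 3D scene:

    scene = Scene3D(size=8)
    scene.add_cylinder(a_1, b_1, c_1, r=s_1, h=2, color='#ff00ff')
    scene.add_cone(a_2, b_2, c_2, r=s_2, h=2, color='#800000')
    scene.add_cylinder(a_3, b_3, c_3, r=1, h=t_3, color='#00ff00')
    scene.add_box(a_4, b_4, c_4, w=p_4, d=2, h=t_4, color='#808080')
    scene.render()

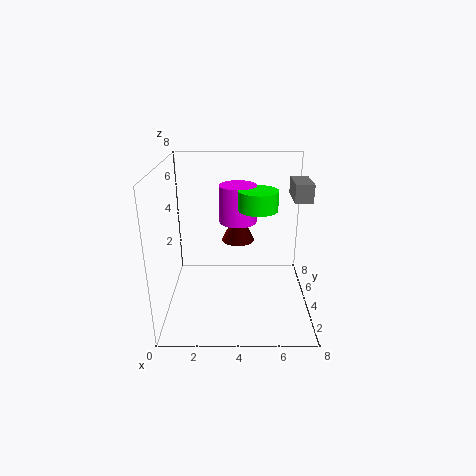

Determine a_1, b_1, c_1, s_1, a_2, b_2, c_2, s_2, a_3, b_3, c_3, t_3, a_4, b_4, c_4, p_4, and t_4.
a_1 = 4
b_1 = 4
c_1 = 5
s_1 = 1
a_2 = 4
b_2 = 6
c_2 = 3
s_2 = 1
a_3 = 5
b_3 = 3
c_3 = 6
t_3 = 1
a_4 = 7
b_4 = 4
c_4 = 6
p_4 = 1
t_4 = 1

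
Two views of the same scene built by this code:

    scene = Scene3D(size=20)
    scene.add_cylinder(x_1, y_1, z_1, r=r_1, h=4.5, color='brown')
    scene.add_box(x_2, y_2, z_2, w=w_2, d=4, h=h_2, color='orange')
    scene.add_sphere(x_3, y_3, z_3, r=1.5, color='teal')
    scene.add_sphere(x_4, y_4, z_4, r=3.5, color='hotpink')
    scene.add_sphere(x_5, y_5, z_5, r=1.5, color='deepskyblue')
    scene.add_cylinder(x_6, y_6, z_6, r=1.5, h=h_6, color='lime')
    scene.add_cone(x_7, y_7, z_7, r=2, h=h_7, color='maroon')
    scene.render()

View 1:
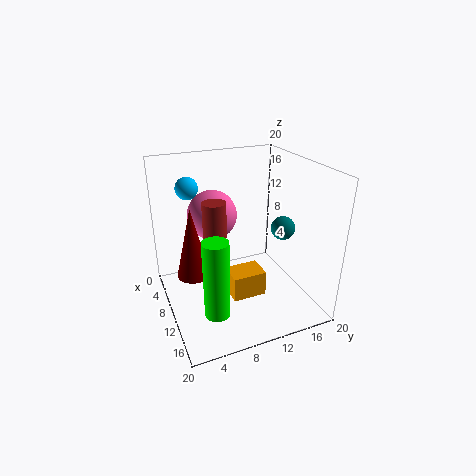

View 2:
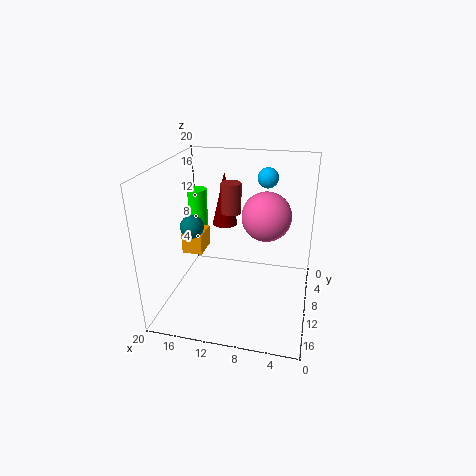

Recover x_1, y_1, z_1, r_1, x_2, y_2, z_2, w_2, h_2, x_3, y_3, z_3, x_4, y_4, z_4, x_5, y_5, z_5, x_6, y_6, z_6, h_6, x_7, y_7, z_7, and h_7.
x_1 = 12
y_1 = 6
z_1 = 12
r_1 = 1.5
x_2 = 15.5
y_2 = 6
z_2 = 6.5
w_2 = 3
h_2 = 3
x_3 = 15
y_3 = 14
z_3 = 13
x_4 = 6.5
y_4 = 7.5
z_4 = 12.5
x_5 = 7
y_5 = 4
z_5 = 17
x_6 = 18
y_6 = 4
z_6 = 5
h_6 = 9.5
x_7 = 14
y_7 = 2.5
z_7 = 8.5
h_7 = 8.5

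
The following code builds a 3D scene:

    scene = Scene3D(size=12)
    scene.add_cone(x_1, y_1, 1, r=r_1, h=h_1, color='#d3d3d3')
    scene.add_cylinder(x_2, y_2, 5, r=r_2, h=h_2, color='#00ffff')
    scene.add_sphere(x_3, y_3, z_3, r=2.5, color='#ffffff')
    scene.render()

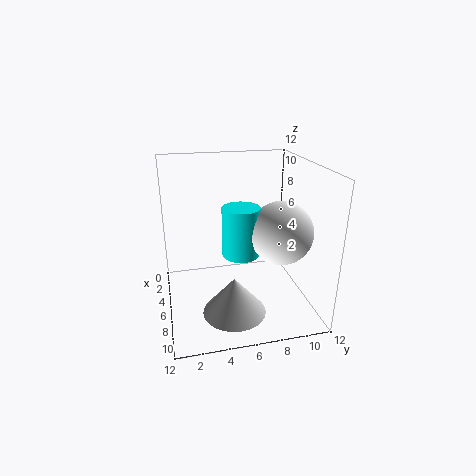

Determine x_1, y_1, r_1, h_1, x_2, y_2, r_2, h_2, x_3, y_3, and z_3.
x_1 = 9
y_1 = 5
r_1 = 2.5
h_1 = 3
x_2 = 7
y_2 = 6
r_2 = 1.5
h_2 = 4
x_3 = 8
y_3 = 9
z_3 = 7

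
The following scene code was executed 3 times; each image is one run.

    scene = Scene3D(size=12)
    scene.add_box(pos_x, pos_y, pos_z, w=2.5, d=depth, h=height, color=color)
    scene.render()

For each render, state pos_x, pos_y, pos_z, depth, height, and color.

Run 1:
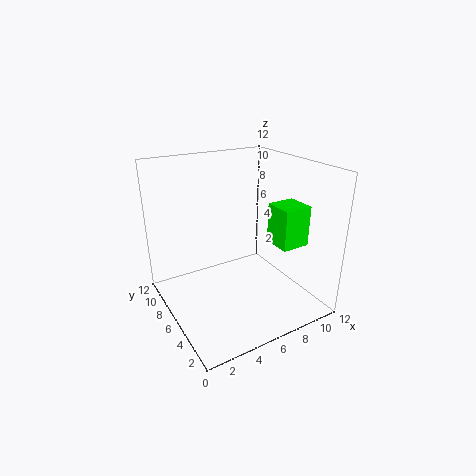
pos_x = 9, pos_y = 3.5, pos_z = 5, depth = 2.5, height = 3.5, color = 'lime'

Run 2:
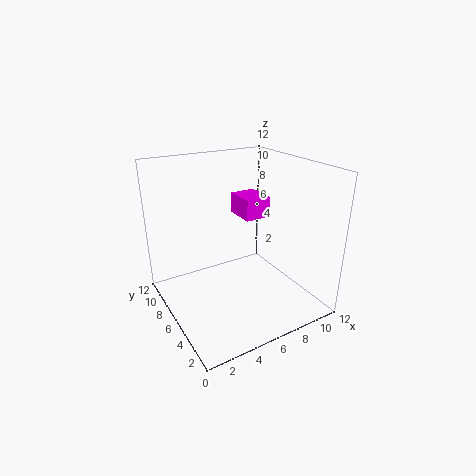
pos_x = 8.5, pos_y = 8.5, pos_z = 6, depth = 3, height = 2, color = 'magenta'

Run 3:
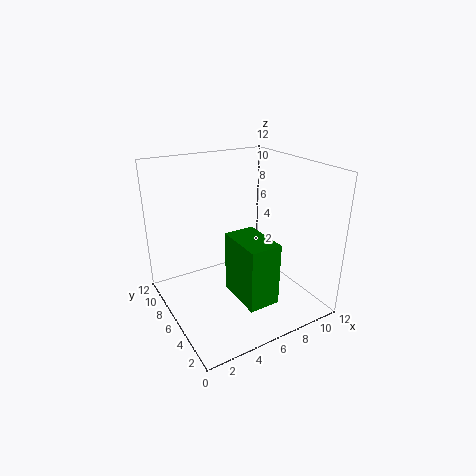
pos_x = 4.5, pos_y = 1.5, pos_z = 2, depth = 4, height = 5, color = 'green'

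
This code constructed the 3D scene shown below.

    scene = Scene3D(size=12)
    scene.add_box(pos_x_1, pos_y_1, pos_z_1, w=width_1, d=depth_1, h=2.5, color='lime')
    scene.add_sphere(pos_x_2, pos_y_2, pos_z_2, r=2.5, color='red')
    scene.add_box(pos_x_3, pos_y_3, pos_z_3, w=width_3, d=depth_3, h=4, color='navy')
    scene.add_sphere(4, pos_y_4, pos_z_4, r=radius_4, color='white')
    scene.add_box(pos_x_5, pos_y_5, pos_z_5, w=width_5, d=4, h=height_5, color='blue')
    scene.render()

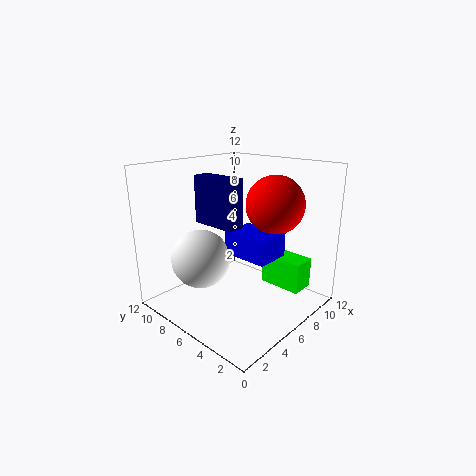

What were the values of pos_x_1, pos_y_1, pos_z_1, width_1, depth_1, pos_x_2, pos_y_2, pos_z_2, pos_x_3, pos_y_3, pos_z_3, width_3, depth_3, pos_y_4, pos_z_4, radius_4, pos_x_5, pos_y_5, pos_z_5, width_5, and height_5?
pos_x_1 = 7.5; pos_y_1 = 1; pos_z_1 = 2; width_1 = 2; depth_1 = 3.5; pos_x_2 = 9; pos_y_2 = 4.5; pos_z_2 = 8.5; pos_x_3 = 4.5; pos_y_3 = 5.5; pos_z_3 = 7; width_3 = 1.5; depth_3 = 4; pos_y_4 = 8.5; pos_z_4 = 4; radius_4 = 2.5; pos_x_5 = 5.5; pos_y_5 = 3; pos_z_5 = 4.5; width_5 = 3; height_5 = 2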